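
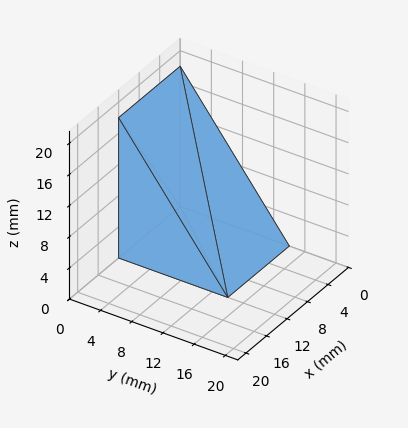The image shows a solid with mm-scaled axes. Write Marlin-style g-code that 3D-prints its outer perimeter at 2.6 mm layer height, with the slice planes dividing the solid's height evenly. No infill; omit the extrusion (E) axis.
Reading the render: the shape is a wedge (ramp): 12 × 14 mm base, rising to 18 mm along the y=0 edge and sloping linearly to z=0 at y=14 (dimensions read to the nearest mm from the axis ticks). For the g-code, the solid's height is divided into equal slices at the stated Δz and each level perimeter traced with G1 moves after a G0 lift.

; perimeter-only toolpath
G21 ; units = mm
G90 ; absolute positioning
G28 ; home
; layer 1
G0 Z2.6
G0 X0.0 Y0.0
G1 X12.0 Y0.0
G1 X12.0 Y12.0
G1 X0.0 Y12.0
G1 X0.0 Y0.0
; layer 2
G0 Z5.1
G0 X0.0 Y0.0
G1 X12.0 Y0.0
G1 X12.0 Y10.0
G1 X0.0 Y10.0
G1 X0.0 Y0.0
; layer 3
G0 Z7.7
G0 X0.0 Y0.0
G1 X12.0 Y0.0
G1 X12.0 Y8.0
G1 X0.0 Y8.0
G1 X0.0 Y0.0
; layer 4
G0 Z10.3
G0 X0.0 Y0.0
G1 X12.0 Y0.0
G1 X12.0 Y6.0
G1 X0.0 Y6.0
G1 X0.0 Y0.0
; layer 5
G0 Z12.9
G0 X0.0 Y0.0
G1 X12.0 Y0.0
G1 X12.0 Y4.0
G1 X0.0 Y4.0
G1 X0.0 Y0.0
; layer 6
G0 Z15.4
G0 X0.0 Y0.0
G1 X12.0 Y0.0
G1 X12.0 Y2.0
G1 X0.0 Y2.0
G1 X0.0 Y0.0
M2 ; end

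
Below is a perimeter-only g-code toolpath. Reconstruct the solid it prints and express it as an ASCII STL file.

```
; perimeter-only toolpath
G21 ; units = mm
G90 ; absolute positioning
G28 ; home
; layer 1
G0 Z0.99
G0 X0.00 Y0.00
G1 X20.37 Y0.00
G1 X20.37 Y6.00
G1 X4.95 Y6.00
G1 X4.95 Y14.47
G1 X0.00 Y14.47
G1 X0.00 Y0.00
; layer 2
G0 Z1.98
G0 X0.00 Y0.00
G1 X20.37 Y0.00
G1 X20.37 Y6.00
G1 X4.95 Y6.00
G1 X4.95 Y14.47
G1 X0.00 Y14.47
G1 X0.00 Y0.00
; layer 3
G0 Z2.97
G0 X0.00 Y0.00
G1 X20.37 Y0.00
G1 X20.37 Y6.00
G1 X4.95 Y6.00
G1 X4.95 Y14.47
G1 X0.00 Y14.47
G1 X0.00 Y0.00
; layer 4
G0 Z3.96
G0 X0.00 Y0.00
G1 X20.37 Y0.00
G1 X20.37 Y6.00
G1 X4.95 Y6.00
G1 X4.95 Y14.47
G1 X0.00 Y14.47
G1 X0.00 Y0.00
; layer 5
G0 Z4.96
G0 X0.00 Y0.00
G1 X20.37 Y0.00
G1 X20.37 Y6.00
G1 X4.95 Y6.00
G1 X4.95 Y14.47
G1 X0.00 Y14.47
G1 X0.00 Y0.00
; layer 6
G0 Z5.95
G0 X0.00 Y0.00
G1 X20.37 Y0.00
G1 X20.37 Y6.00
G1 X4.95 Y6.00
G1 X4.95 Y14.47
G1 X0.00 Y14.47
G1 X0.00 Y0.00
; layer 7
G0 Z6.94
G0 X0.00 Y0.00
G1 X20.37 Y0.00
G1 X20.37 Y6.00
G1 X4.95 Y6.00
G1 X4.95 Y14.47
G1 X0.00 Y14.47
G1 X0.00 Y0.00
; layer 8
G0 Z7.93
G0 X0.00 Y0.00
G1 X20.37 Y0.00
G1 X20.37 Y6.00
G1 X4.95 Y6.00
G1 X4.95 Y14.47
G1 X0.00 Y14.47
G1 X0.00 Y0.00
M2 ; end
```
solid part
  facet normal 0.0000 0.0000 -1.0000
    outer loop
      vertex 20.37 6.00 0.00
      vertex 20.37 0.00 0.00
      vertex 0.00 0.00 0.00
    endloop
  endfacet
  facet normal 0.0000 0.0000 -1.0000
    outer loop
      vertex 4.95 6.00 0.00
      vertex 20.37 6.00 0.00
      vertex 0.00 0.00 0.00
    endloop
  endfacet
  facet normal 0.0000 0.0000 -1.0000
    outer loop
      vertex 4.95 14.47 0.00
      vertex 4.95 6.00 0.00
      vertex 0.00 0.00 0.00
    endloop
  endfacet
  facet normal 0.0000 0.0000 -1.0000
    outer loop
      vertex 0.00 14.47 0.00
      vertex 4.95 14.47 0.00
      vertex 0.00 0.00 0.00
    endloop
  endfacet
  facet normal 0.0000 0.0000 1.0000
    outer loop
      vertex 0.00 0.00 7.93
      vertex 20.37 0.00 7.93
      vertex 20.37 6.00 7.93
    endloop
  endfacet
  facet normal 0.0000 0.0000 1.0000
    outer loop
      vertex 0.00 0.00 7.93
      vertex 20.37 6.00 7.93
      vertex 4.95 6.00 7.93
    endloop
  endfacet
  facet normal 0.0000 0.0000 1.0000
    outer loop
      vertex 0.00 0.00 7.93
      vertex 4.95 6.00 7.93
      vertex 4.95 14.47 7.93
    endloop
  endfacet
  facet normal 0.0000 0.0000 1.0000
    outer loop
      vertex 0.00 0.00 7.93
      vertex 4.95 14.47 7.93
      vertex 0.00 14.47 7.93
    endloop
  endfacet
  facet normal 0.0000 -1.0000 0.0000
    outer loop
      vertex 0.00 0.00 0.00
      vertex 20.37 0.00 0.00
      vertex 20.37 0.00 7.93
    endloop
  endfacet
  facet normal 0.0000 -1.0000 0.0000
    outer loop
      vertex 0.00 0.00 0.00
      vertex 20.37 0.00 7.93
      vertex 0.00 0.00 7.93
    endloop
  endfacet
  facet normal 1.0000 0.0000 0.0000
    outer loop
      vertex 20.37 0.00 0.00
      vertex 20.37 6.00 0.00
      vertex 20.37 6.00 7.93
    endloop
  endfacet
  facet normal 1.0000 0.0000 0.0000
    outer loop
      vertex 20.37 0.00 0.00
      vertex 20.37 6.00 7.93
      vertex 20.37 0.00 7.93
    endloop
  endfacet
  facet normal 0.0000 1.0000 0.0000
    outer loop
      vertex 20.37 6.00 0.00
      vertex 4.95 6.00 0.00
      vertex 4.95 6.00 7.93
    endloop
  endfacet
  facet normal 0.0000 1.0000 0.0000
    outer loop
      vertex 20.37 6.00 0.00
      vertex 4.95 6.00 7.93
      vertex 20.37 6.00 7.93
    endloop
  endfacet
  facet normal 1.0000 0.0000 0.0000
    outer loop
      vertex 4.95 6.00 0.00
      vertex 4.95 14.47 0.00
      vertex 4.95 14.47 7.93
    endloop
  endfacet
  facet normal 1.0000 0.0000 0.0000
    outer loop
      vertex 4.95 6.00 0.00
      vertex 4.95 14.47 7.93
      vertex 4.95 6.00 7.93
    endloop
  endfacet
  facet normal 0.0000 1.0000 0.0000
    outer loop
      vertex 4.95 14.47 0.00
      vertex 0.00 14.47 0.00
      vertex 0.00 14.47 7.93
    endloop
  endfacet
  facet normal 0.0000 1.0000 0.0000
    outer loop
      vertex 4.95 14.47 0.00
      vertex 0.00 14.47 7.93
      vertex 4.95 14.47 7.93
    endloop
  endfacet
  facet normal -1.0000 0.0000 0.0000
    outer loop
      vertex 0.00 14.47 0.00
      vertex 0.00 0.00 0.00
      vertex 0.00 0.00 7.93
    endloop
  endfacet
  facet normal -1.0000 0.0000 0.0000
    outer loop
      vertex 0.00 14.47 0.00
      vertex 0.00 0.00 7.93
      vertex 0.00 14.47 7.93
    endloop
  endfacet
endsolid part

The G0 Z moves step by Δz≈0.99 mm. Every layer's G1 loop is the same polygon, so the solid is a straight extrusion of it from z=0 to z≈7.93. Closing with flat bottom and top caps and triangulating gives 20 facets — an L-shaped prism: outer 20.4 × 14.5 mm, arm thicknesses ≈ 6 mm (horizontal) and 4.95 mm (vertical), extruded 7.93 mm in z.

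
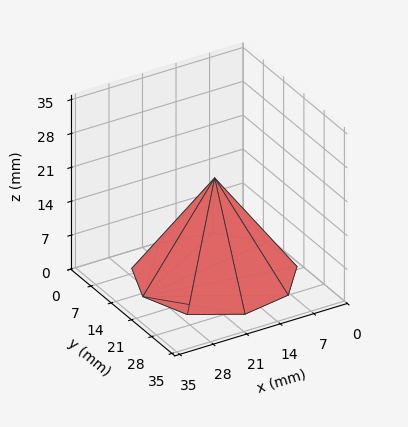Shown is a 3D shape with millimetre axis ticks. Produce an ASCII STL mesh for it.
Reading the render: the shape is a regular 9-sided pyramid, base circumscribed radius ≈ 15 mm, apex at z ≈ 20 mm (dimensions read to the nearest mm from the axis ticks). For the STL, each face is triangulated and given an outward normal.

solid part
  facet normal 0.0000 0.0000 -1.0000
    outer loop
      vertex 17.6 29.8 0.0
      vertex 26.5 24.6 0.0
      vertex 30.0 15.0 0.0
    endloop
  endfacet
  facet normal 0.0000 0.0000 -1.0000
    outer loop
      vertex 7.5 28.0 0.0
      vertex 17.6 29.8 0.0
      vertex 30.0 15.0 0.0
    endloop
  endfacet
  facet normal 0.0000 0.0000 -1.0000
    outer loop
      vertex 0.9 20.1 0.0
      vertex 7.5 28.0 0.0
      vertex 30.0 15.0 0.0
    endloop
  endfacet
  facet normal 0.0000 0.0000 -1.0000
    outer loop
      vertex 0.9 9.9 0.0
      vertex 0.9 20.1 0.0
      vertex 30.0 15.0 0.0
    endloop
  endfacet
  facet normal 0.0000 0.0000 -1.0000
    outer loop
      vertex 7.5 2.0 0.0
      vertex 0.9 9.9 0.0
      vertex 30.0 15.0 0.0
    endloop
  endfacet
  facet normal 0.0000 0.0000 -1.0000
    outer loop
      vertex 17.6 0.2 0.0
      vertex 7.5 2.0 0.0
      vertex 30.0 15.0 0.0
    endloop
  endfacet
  facet normal 0.0000 0.0000 -1.0000
    outer loop
      vertex 26.5 5.4 0.0
      vertex 17.6 0.2 0.0
      vertex 30.0 15.0 0.0
    endloop
  endfacet
  facet normal 0.7680 0.2800 0.5760
    outer loop
      vertex 30.0 15.0 0.0
      vertex 26.5 24.6 0.0
      vertex 15.0 15.0 20.0
    endloop
  endfacet
  facet normal 0.4124 0.7058 0.5759
    outer loop
      vertex 26.5 24.6 0.0
      vertex 17.6 29.8 0.0
      vertex 15.0 15.0 20.0
    endloop
  endfacet
  facet normal -0.1434 0.8044 0.5766
    outer loop
      vertex 17.6 29.8 0.0
      vertex 7.5 28.0 0.0
      vertex 15.0 15.0 20.0
    endloop
  endfacet
  facet normal -0.6274 0.5241 0.5759
    outer loop
      vertex 7.5 28.0 0.0
      vertex 0.9 20.1 0.0
      vertex 15.0 15.0 20.0
    endloop
  endfacet
  facet normal -0.8173 0.0000 0.5762
    outer loop
      vertex 0.9 20.1 0.0
      vertex 0.9 9.9 0.0
      vertex 15.0 15.0 20.0
    endloop
  endfacet
  facet normal -0.6274 -0.5241 0.5759
    outer loop
      vertex 0.9 9.9 0.0
      vertex 7.5 2.0 0.0
      vertex 15.0 15.0 20.0
    endloop
  endfacet
  facet normal -0.1434 -0.8044 0.5766
    outer loop
      vertex 7.5 2.0 0.0
      vertex 17.6 0.2 0.0
      vertex 15.0 15.0 20.0
    endloop
  endfacet
  facet normal 0.4124 -0.7058 0.5759
    outer loop
      vertex 17.6 0.2 0.0
      vertex 26.5 5.4 0.0
      vertex 15.0 15.0 20.0
    endloop
  endfacet
  facet normal 0.7680 -0.2800 0.5760
    outer loop
      vertex 26.5 5.4 0.0
      vertex 30.0 15.0 0.0
      vertex 15.0 15.0 20.0
    endloop
  endfacet
endsolid part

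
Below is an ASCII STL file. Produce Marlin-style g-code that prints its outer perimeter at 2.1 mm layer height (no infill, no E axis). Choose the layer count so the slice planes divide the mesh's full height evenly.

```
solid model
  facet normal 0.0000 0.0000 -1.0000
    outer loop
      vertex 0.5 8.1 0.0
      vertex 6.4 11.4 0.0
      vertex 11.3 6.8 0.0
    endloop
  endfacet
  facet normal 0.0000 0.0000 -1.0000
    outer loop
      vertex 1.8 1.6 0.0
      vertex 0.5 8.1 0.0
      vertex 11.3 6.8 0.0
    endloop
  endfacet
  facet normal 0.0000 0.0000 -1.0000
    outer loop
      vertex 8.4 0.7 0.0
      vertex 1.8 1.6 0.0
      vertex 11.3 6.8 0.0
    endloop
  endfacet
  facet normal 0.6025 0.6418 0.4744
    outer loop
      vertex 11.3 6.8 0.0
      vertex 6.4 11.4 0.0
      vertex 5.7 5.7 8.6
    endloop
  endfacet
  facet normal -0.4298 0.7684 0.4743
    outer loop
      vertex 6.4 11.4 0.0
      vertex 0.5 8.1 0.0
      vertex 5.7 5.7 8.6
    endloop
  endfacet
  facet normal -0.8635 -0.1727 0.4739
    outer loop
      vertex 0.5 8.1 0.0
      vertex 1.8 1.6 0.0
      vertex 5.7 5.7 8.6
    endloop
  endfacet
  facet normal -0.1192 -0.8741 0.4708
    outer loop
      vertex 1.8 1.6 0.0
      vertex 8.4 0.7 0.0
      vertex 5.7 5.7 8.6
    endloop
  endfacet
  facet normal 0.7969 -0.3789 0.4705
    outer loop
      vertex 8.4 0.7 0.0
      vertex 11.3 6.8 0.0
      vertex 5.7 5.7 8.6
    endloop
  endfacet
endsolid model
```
; perimeter-only toolpath
G21 ; units = mm
G90 ; absolute positioning
G28 ; home
; layer 1
G0 Z2.1
G0 X9.9 Y6.5
G1 X6.2 Y10.0
G1 X1.8 Y7.5
G1 X2.8 Y2.6
G1 X7.7 Y1.9
G1 X9.9 Y6.5
; layer 2
G0 Z4.3
G0 X8.5 Y6.2
G1 X6.1 Y8.6
G1 X3.1 Y6.9
G1 X3.8 Y3.7
G1 X7.1 Y3.2
G1 X8.5 Y6.2
; layer 3
G0 Z6.4
G0 X7.1 Y6.0
G1 X5.9 Y7.1
G1 X4.4 Y6.3
G1 X4.7 Y4.7
G1 X6.4 Y4.5
G1 X7.1 Y6.0
M2 ; end

The solid is a regular 5-sided pyramid, base circumscribed radius ≈ 5.7 mm, apex at z ≈ 8.6 mm. Slicing at Δz = 2.1 mm — 4 equal slices spanning the solid's height, so layer i sits at z = i·h/4 — gives 3 non-empty perimeters. Each is a 5-segment closed polygon; G0 lifts to the layer z and rapids to the start vertex, then G1 traces the edges. The cross-section shrinks linearly with z (the slice at the apex is degenerate and omitted).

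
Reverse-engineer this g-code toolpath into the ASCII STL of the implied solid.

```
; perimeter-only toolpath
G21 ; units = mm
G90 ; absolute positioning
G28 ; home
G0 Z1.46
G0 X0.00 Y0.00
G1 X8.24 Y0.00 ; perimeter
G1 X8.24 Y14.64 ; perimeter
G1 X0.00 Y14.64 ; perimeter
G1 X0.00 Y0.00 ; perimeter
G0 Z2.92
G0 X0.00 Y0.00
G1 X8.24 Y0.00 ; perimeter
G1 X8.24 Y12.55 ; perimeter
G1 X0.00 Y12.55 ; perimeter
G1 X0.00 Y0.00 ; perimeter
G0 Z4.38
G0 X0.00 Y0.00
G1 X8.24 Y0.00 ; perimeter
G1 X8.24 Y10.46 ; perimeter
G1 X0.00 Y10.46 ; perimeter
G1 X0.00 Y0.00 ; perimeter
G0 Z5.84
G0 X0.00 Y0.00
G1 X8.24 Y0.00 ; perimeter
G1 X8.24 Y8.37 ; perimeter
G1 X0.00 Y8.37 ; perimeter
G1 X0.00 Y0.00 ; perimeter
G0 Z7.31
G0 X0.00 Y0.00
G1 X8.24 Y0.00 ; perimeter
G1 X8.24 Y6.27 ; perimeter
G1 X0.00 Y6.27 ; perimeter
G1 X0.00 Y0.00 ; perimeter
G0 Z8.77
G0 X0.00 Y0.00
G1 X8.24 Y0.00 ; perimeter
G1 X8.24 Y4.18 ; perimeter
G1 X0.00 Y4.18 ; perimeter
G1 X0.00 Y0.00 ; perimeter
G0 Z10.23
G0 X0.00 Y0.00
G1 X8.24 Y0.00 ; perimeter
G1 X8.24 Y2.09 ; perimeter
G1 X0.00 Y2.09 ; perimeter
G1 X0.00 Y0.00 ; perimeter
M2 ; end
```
solid part
  facet normal 0.0000 0.0000 -1.0000
    outer loop
      vertex 8.24 16.73 0.00
      vertex 8.24 0.00 0.00
      vertex 0.00 0.00 0.00
    endloop
  endfacet
  facet normal 0.0000 0.0000 -1.0000
    outer loop
      vertex 0.00 16.73 0.00
      vertex 8.24 16.73 0.00
      vertex 0.00 0.00 0.00
    endloop
  endfacet
  facet normal 0.0000 -1.0000 0.0000
    outer loop
      vertex 0.00 0.00 0.00
      vertex 8.24 0.00 0.00
      vertex 8.24 0.00 11.69
    endloop
  endfacet
  facet normal 0.0000 -1.0000 0.0000
    outer loop
      vertex 0.00 0.00 0.00
      vertex 8.24 0.00 11.69
      vertex 0.00 0.00 11.69
    endloop
  endfacet
  facet normal 0.0000 0.5728 0.8197
    outer loop
      vertex 0.00 0.00 11.69
      vertex 8.24 0.00 11.69
      vertex 8.24 16.73 0.00
    endloop
  endfacet
  facet normal 0.0000 0.5728 0.8197
    outer loop
      vertex 0.00 0.00 11.69
      vertex 8.24 16.73 0.00
      vertex 0.00 16.73 0.00
    endloop
  endfacet
  facet normal -1.0000 0.0000 0.0000
    outer loop
      vertex 0.00 0.00 11.69
      vertex 0.00 16.73 0.00
      vertex 0.00 0.00 0.00
    endloop
  endfacet
  facet normal 1.0000 0.0000 0.0000
    outer loop
      vertex 8.24 0.00 0.00
      vertex 8.24 16.73 0.00
      vertex 8.24 0.00 11.69
    endloop
  endfacet
endsolid part

The G0 Z moves step by Δz≈1.46 mm. The G1 loops shrink linearly with z, so the solid tapers from its base footprint up to z≈11.7. Closing with a flat bottom cap and the tapered top and triangulating gives 8 facets — a wedge (ramp): 8.24 × 16.7 mm base, rising to 11.7 mm along the y=0 edge and sloping linearly to z=0 at y=16.7.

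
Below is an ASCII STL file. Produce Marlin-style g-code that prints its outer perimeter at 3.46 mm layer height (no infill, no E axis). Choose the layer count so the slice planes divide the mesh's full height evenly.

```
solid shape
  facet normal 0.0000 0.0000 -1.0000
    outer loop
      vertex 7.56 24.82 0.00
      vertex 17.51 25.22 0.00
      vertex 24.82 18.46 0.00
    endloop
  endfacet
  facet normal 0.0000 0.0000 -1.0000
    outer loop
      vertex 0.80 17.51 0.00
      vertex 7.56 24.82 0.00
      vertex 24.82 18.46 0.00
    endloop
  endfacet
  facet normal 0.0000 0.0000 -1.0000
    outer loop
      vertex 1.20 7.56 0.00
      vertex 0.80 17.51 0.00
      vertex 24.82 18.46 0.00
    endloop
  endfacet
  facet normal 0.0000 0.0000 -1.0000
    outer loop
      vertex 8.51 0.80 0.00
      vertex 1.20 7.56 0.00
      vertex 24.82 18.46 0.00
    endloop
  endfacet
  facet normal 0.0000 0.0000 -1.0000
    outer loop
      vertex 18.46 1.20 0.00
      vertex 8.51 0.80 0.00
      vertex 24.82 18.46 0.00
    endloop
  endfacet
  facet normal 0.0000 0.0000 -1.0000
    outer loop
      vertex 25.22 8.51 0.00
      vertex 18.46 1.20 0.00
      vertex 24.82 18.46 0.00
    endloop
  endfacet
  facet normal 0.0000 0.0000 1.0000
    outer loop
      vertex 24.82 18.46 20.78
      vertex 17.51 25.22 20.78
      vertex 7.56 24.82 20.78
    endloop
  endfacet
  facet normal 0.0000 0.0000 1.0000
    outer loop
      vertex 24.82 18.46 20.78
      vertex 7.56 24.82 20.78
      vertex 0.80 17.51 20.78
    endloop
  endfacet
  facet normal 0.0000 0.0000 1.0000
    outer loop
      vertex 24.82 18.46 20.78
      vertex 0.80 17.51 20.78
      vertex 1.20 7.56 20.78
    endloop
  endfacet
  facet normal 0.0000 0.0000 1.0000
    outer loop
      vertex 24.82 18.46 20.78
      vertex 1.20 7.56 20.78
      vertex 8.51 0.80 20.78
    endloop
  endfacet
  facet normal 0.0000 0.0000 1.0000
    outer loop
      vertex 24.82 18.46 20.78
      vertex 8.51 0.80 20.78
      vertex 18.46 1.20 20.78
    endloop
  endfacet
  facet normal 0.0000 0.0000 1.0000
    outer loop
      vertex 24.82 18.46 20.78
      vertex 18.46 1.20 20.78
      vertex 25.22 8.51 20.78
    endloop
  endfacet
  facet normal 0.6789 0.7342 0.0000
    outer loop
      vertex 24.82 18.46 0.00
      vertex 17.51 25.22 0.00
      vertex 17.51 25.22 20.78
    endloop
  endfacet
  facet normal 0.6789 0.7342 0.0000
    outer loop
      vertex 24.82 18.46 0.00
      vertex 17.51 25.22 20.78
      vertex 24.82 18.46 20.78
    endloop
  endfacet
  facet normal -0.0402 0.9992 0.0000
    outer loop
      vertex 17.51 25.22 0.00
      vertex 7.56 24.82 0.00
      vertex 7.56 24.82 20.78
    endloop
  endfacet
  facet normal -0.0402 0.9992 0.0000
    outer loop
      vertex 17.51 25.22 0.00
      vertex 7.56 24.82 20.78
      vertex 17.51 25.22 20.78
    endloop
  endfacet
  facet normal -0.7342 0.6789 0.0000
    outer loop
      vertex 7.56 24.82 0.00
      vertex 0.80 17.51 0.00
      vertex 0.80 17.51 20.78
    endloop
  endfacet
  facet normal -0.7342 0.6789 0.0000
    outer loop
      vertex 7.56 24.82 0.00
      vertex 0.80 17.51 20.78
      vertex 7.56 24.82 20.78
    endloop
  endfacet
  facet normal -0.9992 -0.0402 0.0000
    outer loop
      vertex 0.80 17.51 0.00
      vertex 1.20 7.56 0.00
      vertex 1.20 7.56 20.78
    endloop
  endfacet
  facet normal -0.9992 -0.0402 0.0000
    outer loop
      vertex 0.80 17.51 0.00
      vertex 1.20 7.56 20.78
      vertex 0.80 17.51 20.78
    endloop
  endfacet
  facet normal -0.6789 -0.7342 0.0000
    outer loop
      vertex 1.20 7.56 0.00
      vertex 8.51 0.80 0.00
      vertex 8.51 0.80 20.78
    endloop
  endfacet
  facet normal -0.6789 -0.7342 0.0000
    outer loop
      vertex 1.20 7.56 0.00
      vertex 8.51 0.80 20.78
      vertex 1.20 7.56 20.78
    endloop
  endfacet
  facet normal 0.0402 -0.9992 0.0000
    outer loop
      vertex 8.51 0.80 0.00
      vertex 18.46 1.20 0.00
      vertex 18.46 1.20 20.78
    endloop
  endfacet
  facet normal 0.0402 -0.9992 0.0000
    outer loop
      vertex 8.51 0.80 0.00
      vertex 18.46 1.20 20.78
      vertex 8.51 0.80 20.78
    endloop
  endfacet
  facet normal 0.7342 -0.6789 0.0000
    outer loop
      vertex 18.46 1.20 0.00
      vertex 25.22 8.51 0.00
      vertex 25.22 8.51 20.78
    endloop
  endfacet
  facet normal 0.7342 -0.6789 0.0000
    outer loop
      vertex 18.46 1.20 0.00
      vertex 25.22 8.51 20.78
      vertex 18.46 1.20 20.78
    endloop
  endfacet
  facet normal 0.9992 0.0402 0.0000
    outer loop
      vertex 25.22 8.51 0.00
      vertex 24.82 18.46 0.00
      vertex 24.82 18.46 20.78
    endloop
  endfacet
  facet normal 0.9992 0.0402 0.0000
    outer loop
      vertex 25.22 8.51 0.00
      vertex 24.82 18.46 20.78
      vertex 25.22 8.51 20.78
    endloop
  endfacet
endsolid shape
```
; perimeter-only toolpath
G21 ; units = mm
G90 ; absolute positioning
G28 ; home
; layer 1
G0 Z3.46
G0 X24.82 Y18.46
G1 X17.51 Y25.22
G1 X7.56 Y24.82
G1 X0.80 Y17.51
G1 X1.20 Y7.56
G1 X8.51 Y0.80
G1 X18.46 Y1.20
G1 X25.22 Y8.51
G1 X24.82 Y18.46
; layer 2
G0 Z6.93
G0 X24.82 Y18.46
G1 X17.51 Y25.22
G1 X7.56 Y24.82
G1 X0.80 Y17.51
G1 X1.20 Y7.56
G1 X8.51 Y0.80
G1 X18.46 Y1.20
G1 X25.22 Y8.51
G1 X24.82 Y18.46
; layer 3
G0 Z10.39
G0 X24.82 Y18.46
G1 X17.51 Y25.22
G1 X7.56 Y24.82
G1 X0.80 Y17.51
G1 X1.20 Y7.56
G1 X8.51 Y0.80
G1 X18.46 Y1.20
G1 X25.22 Y8.51
G1 X24.82 Y18.46
; layer 4
G0 Z13.85
G0 X24.82 Y18.46
G1 X17.51 Y25.22
G1 X7.56 Y24.82
G1 X0.80 Y17.51
G1 X1.20 Y7.56
G1 X8.51 Y0.80
G1 X18.46 Y1.20
G1 X25.22 Y8.51
G1 X24.82 Y18.46
; layer 5
G0 Z17.32
G0 X24.82 Y18.46
G1 X17.51 Y25.22
G1 X7.56 Y24.82
G1 X0.80 Y17.51
G1 X1.20 Y7.56
G1 X8.51 Y0.80
G1 X18.46 Y1.20
G1 X25.22 Y8.51
G1 X24.82 Y18.46
; layer 6
G0 Z20.78
G0 X24.82 Y18.46
G1 X17.51 Y25.22
G1 X7.56 Y24.82
G1 X0.80 Y17.51
G1 X1.20 Y7.56
G1 X8.51 Y0.80
G1 X18.46 Y1.20
G1 X25.22 Y8.51
G1 X24.82 Y18.46
M2 ; end

The solid is a regular 8-sided prism (a cylinder approximated with 8 flat sides), circumscribed radius ≈ 13 mm, height ≈ 20.8 mm. Slicing at Δz = 3.46 mm — 6 equal slices spanning the solid's height, so layer i sits at z = i·h/6 — gives 6 non-empty perimeters. Each is a 8-segment closed polygon; G0 lifts to the layer z and rapids to the start vertex, then G1 traces the edges.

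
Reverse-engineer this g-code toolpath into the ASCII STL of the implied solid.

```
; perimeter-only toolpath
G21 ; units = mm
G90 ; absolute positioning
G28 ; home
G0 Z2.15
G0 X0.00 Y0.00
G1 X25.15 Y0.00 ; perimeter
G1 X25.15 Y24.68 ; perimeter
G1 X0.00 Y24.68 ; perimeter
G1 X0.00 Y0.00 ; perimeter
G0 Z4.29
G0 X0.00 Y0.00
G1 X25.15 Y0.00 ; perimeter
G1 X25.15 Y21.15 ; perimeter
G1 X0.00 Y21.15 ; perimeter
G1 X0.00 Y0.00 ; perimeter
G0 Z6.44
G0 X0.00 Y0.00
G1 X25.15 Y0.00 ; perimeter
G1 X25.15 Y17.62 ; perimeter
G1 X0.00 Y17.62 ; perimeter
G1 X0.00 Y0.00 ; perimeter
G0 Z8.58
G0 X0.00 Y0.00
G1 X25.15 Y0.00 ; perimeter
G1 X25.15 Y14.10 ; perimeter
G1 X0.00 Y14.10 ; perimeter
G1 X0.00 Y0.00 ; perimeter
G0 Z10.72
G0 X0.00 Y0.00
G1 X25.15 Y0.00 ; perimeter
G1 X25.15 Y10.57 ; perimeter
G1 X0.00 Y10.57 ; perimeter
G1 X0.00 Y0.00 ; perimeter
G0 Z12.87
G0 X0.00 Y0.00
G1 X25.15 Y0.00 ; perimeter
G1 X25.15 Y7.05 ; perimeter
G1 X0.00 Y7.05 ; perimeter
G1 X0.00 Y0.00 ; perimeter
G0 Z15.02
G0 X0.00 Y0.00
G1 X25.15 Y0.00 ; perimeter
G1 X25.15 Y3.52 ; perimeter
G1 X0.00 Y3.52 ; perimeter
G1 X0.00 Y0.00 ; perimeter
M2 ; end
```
solid part
  facet normal 0.0000 0.0000 -1.0000
    outer loop
      vertex 25.15 28.20 0.00
      vertex 25.15 0.00 0.00
      vertex 0.00 0.00 0.00
    endloop
  endfacet
  facet normal 0.0000 0.0000 -1.0000
    outer loop
      vertex 0.00 28.20 0.00
      vertex 25.15 28.20 0.00
      vertex 0.00 0.00 0.00
    endloop
  endfacet
  facet normal 0.0000 -1.0000 0.0000
    outer loop
      vertex 0.00 0.00 0.00
      vertex 25.15 0.00 0.00
      vertex 25.15 0.00 17.16
    endloop
  endfacet
  facet normal 0.0000 -1.0000 0.0000
    outer loop
      vertex 0.00 0.00 0.00
      vertex 25.15 0.00 17.16
      vertex 0.00 0.00 17.16
    endloop
  endfacet
  facet normal 0.0000 0.5198 0.8543
    outer loop
      vertex 0.00 0.00 17.16
      vertex 25.15 0.00 17.16
      vertex 25.15 28.20 0.00
    endloop
  endfacet
  facet normal 0.0000 0.5198 0.8543
    outer loop
      vertex 0.00 0.00 17.16
      vertex 25.15 28.20 0.00
      vertex 0.00 28.20 0.00
    endloop
  endfacet
  facet normal -1.0000 0.0000 0.0000
    outer loop
      vertex 0.00 0.00 17.16
      vertex 0.00 28.20 0.00
      vertex 0.00 0.00 0.00
    endloop
  endfacet
  facet normal 1.0000 0.0000 0.0000
    outer loop
      vertex 25.15 0.00 0.00
      vertex 25.15 28.20 0.00
      vertex 25.15 0.00 17.16
    endloop
  endfacet
endsolid part

The G0 Z moves step by Δz≈2.15 mm. The G1 loops shrink linearly with z, so the solid tapers from its base footprint up to z≈17.2. Closing with a flat bottom cap and the tapered top and triangulating gives 8 facets — a wedge (ramp): 25.1 × 28.2 mm base, rising to 17.2 mm along the y=0 edge and sloping linearly to z=0 at y=28.2.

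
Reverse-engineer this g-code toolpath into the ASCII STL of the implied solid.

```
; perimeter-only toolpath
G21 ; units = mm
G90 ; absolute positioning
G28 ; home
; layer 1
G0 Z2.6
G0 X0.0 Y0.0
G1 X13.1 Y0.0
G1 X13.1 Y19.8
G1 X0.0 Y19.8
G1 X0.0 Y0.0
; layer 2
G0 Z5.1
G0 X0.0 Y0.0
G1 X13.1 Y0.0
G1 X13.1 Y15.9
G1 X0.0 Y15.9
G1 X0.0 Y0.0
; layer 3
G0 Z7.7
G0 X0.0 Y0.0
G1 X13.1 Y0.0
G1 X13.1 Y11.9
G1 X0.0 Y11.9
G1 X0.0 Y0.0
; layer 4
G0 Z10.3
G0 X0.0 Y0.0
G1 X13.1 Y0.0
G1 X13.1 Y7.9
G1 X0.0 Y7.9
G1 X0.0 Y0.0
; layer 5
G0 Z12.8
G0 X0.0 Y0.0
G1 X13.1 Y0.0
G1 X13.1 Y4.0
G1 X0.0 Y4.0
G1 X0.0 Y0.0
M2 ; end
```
solid part
  facet normal 0.0000 0.0000 -1.0000
    outer loop
      vertex 13.1 23.8 0.0
      vertex 13.1 0.0 0.0
      vertex 0.0 0.0 0.0
    endloop
  endfacet
  facet normal 0.0000 0.0000 -1.0000
    outer loop
      vertex 0.0 23.8 0.0
      vertex 13.1 23.8 0.0
      vertex 0.0 0.0 0.0
    endloop
  endfacet
  facet normal 0.0000 -1.0000 0.0000
    outer loop
      vertex 0.0 0.0 0.0
      vertex 13.1 0.0 0.0
      vertex 13.1 0.0 15.4
    endloop
  endfacet
  facet normal 0.0000 -1.0000 0.0000
    outer loop
      vertex 0.0 0.0 0.0
      vertex 13.1 0.0 15.4
      vertex 0.0 0.0 15.4
    endloop
  endfacet
  facet normal 0.0000 0.5433 0.8396
    outer loop
      vertex 0.0 0.0 15.4
      vertex 13.1 0.0 15.4
      vertex 13.1 23.8 0.0
    endloop
  endfacet
  facet normal 0.0000 0.5433 0.8396
    outer loop
      vertex 0.0 0.0 15.4
      vertex 13.1 23.8 0.0
      vertex 0.0 23.8 0.0
    endloop
  endfacet
  facet normal -1.0000 0.0000 0.0000
    outer loop
      vertex 0.0 0.0 15.4
      vertex 0.0 23.8 0.0
      vertex 0.0 0.0 0.0
    endloop
  endfacet
  facet normal 1.0000 0.0000 0.0000
    outer loop
      vertex 13.1 0.0 0.0
      vertex 13.1 23.8 0.0
      vertex 13.1 0.0 15.4
    endloop
  endfacet
endsolid part

The G0 Z moves step by Δz≈2.6 mm. The G1 loops shrink linearly with z, so the solid tapers from its base footprint up to z≈15.4. Closing with a flat bottom cap and the tapered top and triangulating gives 8 facets — a wedge (ramp): 13.1 × 23.8 mm base, rising to 15.4 mm along the y=0 edge and sloping linearly to z=0 at y=23.8.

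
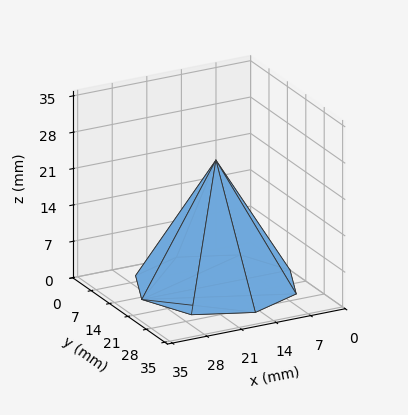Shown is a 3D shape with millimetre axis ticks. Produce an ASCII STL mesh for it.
Reading the render: the shape is a regular 8-sided pyramid, base circumscribed radius ≈ 15 mm, apex at z ≈ 24 mm (dimensions read to the nearest mm from the axis ticks). For the STL, each face is triangulated and given an outward normal.

solid part
  facet normal 0.0000 0.0000 -1.0000
    outer loop
      vertex 15.00 30.00 0.00
      vertex 25.61 25.61 0.00
      vertex 30.00 15.00 0.00
    endloop
  endfacet
  facet normal 0.0000 0.0000 -1.0000
    outer loop
      vertex 4.39 25.61 0.00
      vertex 15.00 30.00 0.00
      vertex 30.00 15.00 0.00
    endloop
  endfacet
  facet normal 0.0000 0.0000 -1.0000
    outer loop
      vertex 0.00 15.00 0.00
      vertex 4.39 25.61 0.00
      vertex 30.00 15.00 0.00
    endloop
  endfacet
  facet normal 0.0000 0.0000 -1.0000
    outer loop
      vertex 4.39 4.39 0.00
      vertex 0.00 15.00 0.00
      vertex 30.00 15.00 0.00
    endloop
  endfacet
  facet normal 0.0000 0.0000 -1.0000
    outer loop
      vertex 15.00 0.00 0.00
      vertex 4.39 4.39 0.00
      vertex 30.00 15.00 0.00
    endloop
  endfacet
  facet normal 0.0000 0.0000 -1.0000
    outer loop
      vertex 25.61 4.39 0.00
      vertex 15.00 0.00 0.00
      vertex 30.00 15.00 0.00
    endloop
  endfacet
  facet normal 0.8002 0.3311 0.5001
    outer loop
      vertex 30.00 15.00 0.00
      vertex 25.61 25.61 0.00
      vertex 15.00 15.00 24.00
    endloop
  endfacet
  facet normal 0.3311 0.8002 0.5001
    outer loop
      vertex 25.61 25.61 0.00
      vertex 15.00 30.00 0.00
      vertex 15.00 15.00 24.00
    endloop
  endfacet
  facet normal -0.3311 0.8002 0.5001
    outer loop
      vertex 15.00 30.00 0.00
      vertex 4.39 25.61 0.00
      vertex 15.00 15.00 24.00
    endloop
  endfacet
  facet normal -0.8002 0.3311 0.5001
    outer loop
      vertex 4.39 25.61 0.00
      vertex 0.00 15.00 0.00
      vertex 15.00 15.00 24.00
    endloop
  endfacet
  facet normal -0.8002 -0.3311 0.5001
    outer loop
      vertex 0.00 15.00 0.00
      vertex 4.39 4.39 0.00
      vertex 15.00 15.00 24.00
    endloop
  endfacet
  facet normal -0.3311 -0.8002 0.5001
    outer loop
      vertex 4.39 4.39 0.00
      vertex 15.00 0.00 0.00
      vertex 15.00 15.00 24.00
    endloop
  endfacet
  facet normal 0.3311 -0.8002 0.5001
    outer loop
      vertex 15.00 0.00 0.00
      vertex 25.61 4.39 0.00
      vertex 15.00 15.00 24.00
    endloop
  endfacet
  facet normal 0.8002 -0.3311 0.5001
    outer loop
      vertex 25.61 4.39 0.00
      vertex 30.00 15.00 0.00
      vertex 15.00 15.00 24.00
    endloop
  endfacet
endsolid part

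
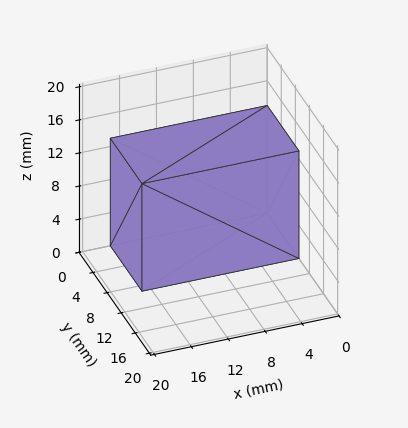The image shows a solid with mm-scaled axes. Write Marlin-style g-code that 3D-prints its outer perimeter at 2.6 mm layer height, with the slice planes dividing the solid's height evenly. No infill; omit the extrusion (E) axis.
Reading the render: the shape is a rectangular box, roughly 17 × 9 mm footprint and 13 mm tall (dimensions read to the nearest mm from the axis ticks). For the g-code, the solid's height is divided into equal slices at the stated Δz and each level perimeter traced with G1 moves after a G0 lift.

; perimeter-only toolpath
G21 ; units = mm
G90 ; absolute positioning
G28 ; home
; layer 1
G0 Z2.6
G0 X0.0 Y0.0
G1 X17.0 Y0.0
G1 X17.0 Y9.0
G1 X0.0 Y9.0
G1 X0.0 Y0.0
; layer 2
G0 Z5.2
G0 X0.0 Y0.0
G1 X17.0 Y0.0
G1 X17.0 Y9.0
G1 X0.0 Y9.0
G1 X0.0 Y0.0
; layer 3
G0 Z7.8
G0 X0.0 Y0.0
G1 X17.0 Y0.0
G1 X17.0 Y9.0
G1 X0.0 Y9.0
G1 X0.0 Y0.0
; layer 4
G0 Z10.4
G0 X0.0 Y0.0
G1 X17.0 Y0.0
G1 X17.0 Y9.0
G1 X0.0 Y9.0
G1 X0.0 Y0.0
; layer 5
G0 Z13.0
G0 X0.0 Y0.0
G1 X17.0 Y0.0
G1 X17.0 Y9.0
G1 X0.0 Y9.0
G1 X0.0 Y0.0
M2 ; end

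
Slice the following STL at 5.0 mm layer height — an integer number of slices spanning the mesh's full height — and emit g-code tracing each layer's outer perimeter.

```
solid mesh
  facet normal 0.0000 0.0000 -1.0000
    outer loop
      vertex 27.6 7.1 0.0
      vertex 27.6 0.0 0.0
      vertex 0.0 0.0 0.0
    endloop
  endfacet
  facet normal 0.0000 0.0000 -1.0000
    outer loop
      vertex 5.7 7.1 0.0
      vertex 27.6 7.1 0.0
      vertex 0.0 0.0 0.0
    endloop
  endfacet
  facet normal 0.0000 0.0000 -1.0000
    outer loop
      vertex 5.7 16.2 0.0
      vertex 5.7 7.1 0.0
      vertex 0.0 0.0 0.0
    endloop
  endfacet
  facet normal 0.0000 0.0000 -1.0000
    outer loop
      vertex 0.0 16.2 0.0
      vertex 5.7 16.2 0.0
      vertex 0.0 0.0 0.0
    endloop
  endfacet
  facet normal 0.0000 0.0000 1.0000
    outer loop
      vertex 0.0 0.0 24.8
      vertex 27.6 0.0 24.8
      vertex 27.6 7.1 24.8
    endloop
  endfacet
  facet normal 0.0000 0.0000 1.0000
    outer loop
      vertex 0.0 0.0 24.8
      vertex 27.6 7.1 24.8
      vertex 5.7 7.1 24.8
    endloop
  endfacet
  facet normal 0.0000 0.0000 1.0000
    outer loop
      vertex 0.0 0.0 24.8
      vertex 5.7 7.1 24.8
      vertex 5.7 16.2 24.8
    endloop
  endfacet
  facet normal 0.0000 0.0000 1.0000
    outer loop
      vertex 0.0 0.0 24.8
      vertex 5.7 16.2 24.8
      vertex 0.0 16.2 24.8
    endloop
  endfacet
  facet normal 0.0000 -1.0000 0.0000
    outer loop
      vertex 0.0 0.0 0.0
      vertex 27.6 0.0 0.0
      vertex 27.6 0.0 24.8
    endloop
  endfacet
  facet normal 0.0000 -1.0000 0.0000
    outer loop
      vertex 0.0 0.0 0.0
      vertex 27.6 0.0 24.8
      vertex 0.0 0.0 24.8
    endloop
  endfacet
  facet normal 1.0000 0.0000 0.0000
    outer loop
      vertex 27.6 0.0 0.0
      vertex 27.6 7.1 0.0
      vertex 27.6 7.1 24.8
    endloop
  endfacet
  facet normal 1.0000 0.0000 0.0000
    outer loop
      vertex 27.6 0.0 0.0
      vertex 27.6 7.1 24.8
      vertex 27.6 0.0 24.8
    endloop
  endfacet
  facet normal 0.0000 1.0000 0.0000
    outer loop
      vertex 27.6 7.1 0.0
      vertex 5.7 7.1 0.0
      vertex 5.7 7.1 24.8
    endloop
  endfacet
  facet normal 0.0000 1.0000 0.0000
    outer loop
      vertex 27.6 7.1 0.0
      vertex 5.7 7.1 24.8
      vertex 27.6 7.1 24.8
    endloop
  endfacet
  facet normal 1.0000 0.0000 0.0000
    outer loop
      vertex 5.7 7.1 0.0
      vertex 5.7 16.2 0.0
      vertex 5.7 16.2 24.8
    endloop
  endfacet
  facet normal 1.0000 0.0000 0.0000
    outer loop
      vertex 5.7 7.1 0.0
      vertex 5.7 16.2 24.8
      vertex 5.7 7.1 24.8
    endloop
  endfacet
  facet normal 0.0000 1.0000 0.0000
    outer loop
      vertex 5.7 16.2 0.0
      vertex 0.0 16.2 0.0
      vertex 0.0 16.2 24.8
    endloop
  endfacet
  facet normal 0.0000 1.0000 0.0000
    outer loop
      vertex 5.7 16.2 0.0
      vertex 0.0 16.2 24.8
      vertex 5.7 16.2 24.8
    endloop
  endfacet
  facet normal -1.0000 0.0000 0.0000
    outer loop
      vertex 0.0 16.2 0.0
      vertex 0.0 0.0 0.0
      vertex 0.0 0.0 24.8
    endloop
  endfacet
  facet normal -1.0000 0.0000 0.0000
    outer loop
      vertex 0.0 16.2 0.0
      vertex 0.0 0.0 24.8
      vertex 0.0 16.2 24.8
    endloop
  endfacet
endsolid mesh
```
; perimeter-only toolpath
G21 ; units = mm
G90 ; absolute positioning
G28 ; home
; layer 1
G0 Z5.0
G0 X0.0 Y0.0
G1 X27.6 Y0.0
G1 X27.6 Y7.1
G1 X5.7 Y7.1
G1 X5.7 Y16.2
G1 X0.0 Y16.2
G1 X0.0 Y0.0
; layer 2
G0 Z9.9
G0 X0.0 Y0.0
G1 X27.6 Y0.0
G1 X27.6 Y7.1
G1 X5.7 Y7.1
G1 X5.7 Y16.2
G1 X0.0 Y16.2
G1 X0.0 Y0.0
; layer 3
G0 Z14.9
G0 X0.0 Y0.0
G1 X27.6 Y0.0
G1 X27.6 Y7.1
G1 X5.7 Y7.1
G1 X5.7 Y16.2
G1 X0.0 Y16.2
G1 X0.0 Y0.0
; layer 4
G0 Z19.8
G0 X0.0 Y0.0
G1 X27.6 Y0.0
G1 X27.6 Y7.1
G1 X5.7 Y7.1
G1 X5.7 Y16.2
G1 X0.0 Y16.2
G1 X0.0 Y0.0
; layer 5
G0 Z24.8
G0 X0.0 Y0.0
G1 X27.6 Y0.0
G1 X27.6 Y7.1
G1 X5.7 Y7.1
G1 X5.7 Y16.2
G1 X0.0 Y16.2
G1 X0.0 Y0.0
M2 ; end

The solid is an L-shaped prism: outer 27.6 × 16.2 mm, arm thicknesses ≈ 7.1 mm (horizontal) and 5.7 mm (vertical), extruded 24.8 mm in z. Slicing at Δz = 5.0 mm — 5 equal slices spanning the solid's height, so layer i sits at z = i·h/5 — gives 5 non-empty perimeters. Each is a 6-segment closed polygon; G0 lifts to the layer z and rapids to the start vertex, then G1 traces the edges.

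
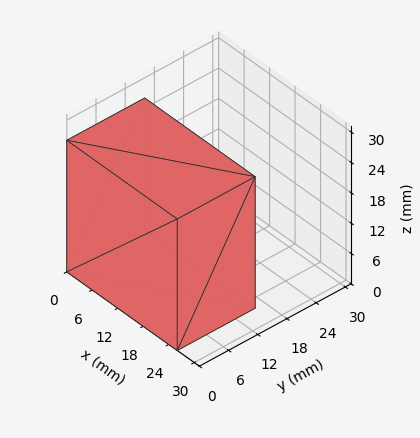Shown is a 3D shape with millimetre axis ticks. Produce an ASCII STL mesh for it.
Reading the render: the shape is a rectangular box, roughly 26 × 16 mm footprint and 26 mm tall (dimensions read to the nearest mm from the axis ticks). For the STL, each face is triangulated and given an outward normal.

solid part
  facet normal 0.0000 0.0000 -1.0000
    outer loop
      vertex 26.00 16.00 0.00
      vertex 26.00 0.00 0.00
      vertex 0.00 0.00 0.00
    endloop
  endfacet
  facet normal 0.0000 0.0000 -1.0000
    outer loop
      vertex 0.00 16.00 0.00
      vertex 26.00 16.00 0.00
      vertex 0.00 0.00 0.00
    endloop
  endfacet
  facet normal 0.0000 0.0000 1.0000
    outer loop
      vertex 0.00 0.00 26.00
      vertex 26.00 0.00 26.00
      vertex 26.00 16.00 26.00
    endloop
  endfacet
  facet normal 0.0000 0.0000 1.0000
    outer loop
      vertex 0.00 0.00 26.00
      vertex 26.00 16.00 26.00
      vertex 0.00 16.00 26.00
    endloop
  endfacet
  facet normal 0.0000 -1.0000 0.0000
    outer loop
      vertex 0.00 0.00 0.00
      vertex 26.00 0.00 0.00
      vertex 26.00 0.00 26.00
    endloop
  endfacet
  facet normal 0.0000 -1.0000 0.0000
    outer loop
      vertex 0.00 0.00 0.00
      vertex 26.00 0.00 26.00
      vertex 0.00 0.00 26.00
    endloop
  endfacet
  facet normal 0.0000 1.0000 0.0000
    outer loop
      vertex 26.00 16.00 26.00
      vertex 26.00 16.00 0.00
      vertex 0.00 16.00 0.00
    endloop
  endfacet
  facet normal 0.0000 1.0000 0.0000
    outer loop
      vertex 0.00 16.00 26.00
      vertex 26.00 16.00 26.00
      vertex 0.00 16.00 0.00
    endloop
  endfacet
  facet normal -1.0000 0.0000 0.0000
    outer loop
      vertex 0.00 16.00 26.00
      vertex 0.00 16.00 0.00
      vertex 0.00 0.00 0.00
    endloop
  endfacet
  facet normal -1.0000 0.0000 0.0000
    outer loop
      vertex 0.00 0.00 26.00
      vertex 0.00 16.00 26.00
      vertex 0.00 0.00 0.00
    endloop
  endfacet
  facet normal 1.0000 0.0000 0.0000
    outer loop
      vertex 26.00 0.00 0.00
      vertex 26.00 16.00 0.00
      vertex 26.00 16.00 26.00
    endloop
  endfacet
  facet normal 1.0000 0.0000 0.0000
    outer loop
      vertex 26.00 0.00 0.00
      vertex 26.00 16.00 26.00
      vertex 26.00 0.00 26.00
    endloop
  endfacet
endsolid part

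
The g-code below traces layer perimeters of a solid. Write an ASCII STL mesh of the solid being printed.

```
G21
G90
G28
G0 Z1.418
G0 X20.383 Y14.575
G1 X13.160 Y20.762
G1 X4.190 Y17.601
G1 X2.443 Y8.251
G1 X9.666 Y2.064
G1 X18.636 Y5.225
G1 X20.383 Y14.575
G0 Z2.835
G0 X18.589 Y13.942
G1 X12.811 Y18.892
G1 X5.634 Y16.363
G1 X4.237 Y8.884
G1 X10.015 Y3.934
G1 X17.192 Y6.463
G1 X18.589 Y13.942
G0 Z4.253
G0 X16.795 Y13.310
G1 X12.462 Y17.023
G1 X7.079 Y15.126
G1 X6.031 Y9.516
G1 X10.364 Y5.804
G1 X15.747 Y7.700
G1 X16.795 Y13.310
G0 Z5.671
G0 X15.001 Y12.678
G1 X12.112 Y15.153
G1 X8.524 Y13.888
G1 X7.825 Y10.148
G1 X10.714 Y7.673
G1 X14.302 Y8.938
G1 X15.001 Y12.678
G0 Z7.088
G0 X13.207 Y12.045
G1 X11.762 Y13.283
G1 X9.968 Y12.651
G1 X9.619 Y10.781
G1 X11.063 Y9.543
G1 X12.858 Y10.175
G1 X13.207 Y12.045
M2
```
solid part
  facet normal 0.0000 0.0000 -1.0000
    outer loop
      vertex 2.745 18.838 0.000
      vertex 13.510 22.632 0.000
      vertex 22.177 15.207 0.000
    endloop
  endfacet
  facet normal 0.0000 0.0000 -1.0000
    outer loop
      vertex 0.649 7.619 0.000
      vertex 2.745 18.838 0.000
      vertex 22.177 15.207 0.000
    endloop
  endfacet
  facet normal 0.0000 0.0000 -1.0000
    outer loop
      vertex 9.316 0.194 0.000
      vertex 0.649 7.619 0.000
      vertex 22.177 15.207 0.000
    endloop
  endfacet
  facet normal 0.0000 0.0000 -1.0000
    outer loop
      vertex 20.081 3.988 0.000
      vertex 9.316 0.194 0.000
      vertex 22.177 15.207 0.000
    endloop
  endfacet
  facet normal 0.4244 0.4954 0.7580
    outer loop
      vertex 22.177 15.207 0.000
      vertex 13.510 22.632 0.000
      vertex 11.413 11.413 8.506
    endloop
  endfacet
  facet normal -0.2168 0.6152 0.7580
    outer loop
      vertex 13.510 22.632 0.000
      vertex 2.745 18.838 0.000
      vertex 11.413 11.413 8.506
    endloop
  endfacet
  facet normal -0.6412 0.1198 0.7580
    outer loop
      vertex 2.745 18.838 0.000
      vertex 0.649 7.619 0.000
      vertex 11.413 11.413 8.506
    endloop
  endfacet
  facet normal -0.4244 -0.4954 0.7580
    outer loop
      vertex 0.649 7.619 0.000
      vertex 9.316 0.194 0.000
      vertex 11.413 11.413 8.506
    endloop
  endfacet
  facet normal 0.2168 -0.6152 0.7580
    outer loop
      vertex 9.316 0.194 0.000
      vertex 20.081 3.988 0.000
      vertex 11.413 11.413 8.506
    endloop
  endfacet
  facet normal 0.6412 -0.1198 0.7580
    outer loop
      vertex 20.081 3.988 0.000
      vertex 22.177 15.207 0.000
      vertex 11.413 11.413 8.506
    endloop
  endfacet
endsolid part

The G0 Z moves step by Δz≈1.418 mm. The G1 loops shrink linearly with z, so the solid tapers from its base footprint up to z≈8.51. Closing with a flat bottom cap and the tapered top and triangulating gives 10 facets — a regular 6-sided pyramid, base circumscribed radius ≈ 11.4 mm, apex at z ≈ 8.51 mm.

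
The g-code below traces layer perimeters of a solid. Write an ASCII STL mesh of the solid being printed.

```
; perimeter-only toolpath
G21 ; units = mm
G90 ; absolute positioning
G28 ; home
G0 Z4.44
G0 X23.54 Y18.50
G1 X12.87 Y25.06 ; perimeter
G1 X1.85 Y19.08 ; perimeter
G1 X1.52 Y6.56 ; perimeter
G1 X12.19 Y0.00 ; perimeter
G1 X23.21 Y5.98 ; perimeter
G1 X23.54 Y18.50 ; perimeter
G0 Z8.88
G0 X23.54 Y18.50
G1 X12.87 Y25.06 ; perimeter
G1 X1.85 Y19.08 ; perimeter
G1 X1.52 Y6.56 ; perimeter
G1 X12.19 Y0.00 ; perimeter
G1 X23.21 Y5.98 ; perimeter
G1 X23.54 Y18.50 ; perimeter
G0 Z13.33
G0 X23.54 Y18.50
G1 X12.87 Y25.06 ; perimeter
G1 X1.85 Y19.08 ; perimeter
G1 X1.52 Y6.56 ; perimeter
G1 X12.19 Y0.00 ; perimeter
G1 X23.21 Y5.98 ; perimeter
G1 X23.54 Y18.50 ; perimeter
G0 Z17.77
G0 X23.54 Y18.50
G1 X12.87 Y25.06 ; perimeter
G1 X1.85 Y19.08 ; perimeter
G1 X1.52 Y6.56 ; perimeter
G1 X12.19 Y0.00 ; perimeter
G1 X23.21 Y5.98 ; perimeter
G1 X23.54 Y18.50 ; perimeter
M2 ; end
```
solid part
  facet normal 0.0000 0.0000 -1.0000
    outer loop
      vertex 1.85 19.08 0.00
      vertex 12.87 25.06 0.00
      vertex 23.54 18.50 0.00
    endloop
  endfacet
  facet normal 0.0000 0.0000 -1.0000
    outer loop
      vertex 1.52 6.56 0.00
      vertex 1.85 19.08 0.00
      vertex 23.54 18.50 0.00
    endloop
  endfacet
  facet normal 0.0000 0.0000 -1.0000
    outer loop
      vertex 12.19 0.00 0.00
      vertex 1.52 6.56 0.00
      vertex 23.54 18.50 0.00
    endloop
  endfacet
  facet normal 0.0000 0.0000 -1.0000
    outer loop
      vertex 23.21 5.98 0.00
      vertex 12.19 0.00 0.00
      vertex 23.54 18.50 0.00
    endloop
  endfacet
  facet normal 0.0000 0.0000 1.0000
    outer loop
      vertex 23.54 18.50 17.77
      vertex 12.87 25.06 17.77
      vertex 1.85 19.08 17.77
    endloop
  endfacet
  facet normal 0.0000 0.0000 1.0000
    outer loop
      vertex 23.54 18.50 17.77
      vertex 1.85 19.08 17.77
      vertex 1.52 6.56 17.77
    endloop
  endfacet
  facet normal 0.0000 0.0000 1.0000
    outer loop
      vertex 23.54 18.50 17.77
      vertex 1.52 6.56 17.77
      vertex 12.19 0.00 17.77
    endloop
  endfacet
  facet normal 0.0000 0.0000 1.0000
    outer loop
      vertex 23.54 18.50 17.77
      vertex 12.19 0.00 17.77
      vertex 23.21 5.98 17.77
    endloop
  endfacet
  facet normal 0.5237 0.8519 0.0000
    outer loop
      vertex 23.54 18.50 0.00
      vertex 12.87 25.06 0.00
      vertex 12.87 25.06 17.77
    endloop
  endfacet
  facet normal 0.5237 0.8519 0.0000
    outer loop
      vertex 23.54 18.50 0.00
      vertex 12.87 25.06 17.77
      vertex 23.54 18.50 17.77
    endloop
  endfacet
  facet normal -0.4770 0.8789 0.0000
    outer loop
      vertex 12.87 25.06 0.00
      vertex 1.85 19.08 0.00
      vertex 1.85 19.08 17.77
    endloop
  endfacet
  facet normal -0.4770 0.8789 0.0000
    outer loop
      vertex 12.87 25.06 0.00
      vertex 1.85 19.08 17.77
      vertex 12.87 25.06 17.77
    endloop
  endfacet
  facet normal -0.9997 0.0263 0.0000
    outer loop
      vertex 1.85 19.08 0.00
      vertex 1.52 6.56 0.00
      vertex 1.52 6.56 17.77
    endloop
  endfacet
  facet normal -0.9997 0.0263 0.0000
    outer loop
      vertex 1.85 19.08 0.00
      vertex 1.52 6.56 17.77
      vertex 1.85 19.08 17.77
    endloop
  endfacet
  facet normal -0.5237 -0.8519 0.0000
    outer loop
      vertex 1.52 6.56 0.00
      vertex 12.19 0.00 0.00
      vertex 12.19 0.00 17.77
    endloop
  endfacet
  facet normal -0.5237 -0.8519 0.0000
    outer loop
      vertex 1.52 6.56 0.00
      vertex 12.19 0.00 17.77
      vertex 1.52 6.56 17.77
    endloop
  endfacet
  facet normal 0.4770 -0.8789 0.0000
    outer loop
      vertex 12.19 0.00 0.00
      vertex 23.21 5.98 0.00
      vertex 23.21 5.98 17.77
    endloop
  endfacet
  facet normal 0.4770 -0.8789 0.0000
    outer loop
      vertex 12.19 0.00 0.00
      vertex 23.21 5.98 17.77
      vertex 12.19 0.00 17.77
    endloop
  endfacet
  facet normal 0.9997 -0.0263 0.0000
    outer loop
      vertex 23.21 5.98 0.00
      vertex 23.54 18.50 0.00
      vertex 23.54 18.50 17.77
    endloop
  endfacet
  facet normal 0.9997 -0.0263 0.0000
    outer loop
      vertex 23.21 5.98 0.00
      vertex 23.54 18.50 17.77
      vertex 23.21 5.98 17.77
    endloop
  endfacet
endsolid part

The G0 Z moves step by Δz≈4.44 mm. Every layer's G1 loop is the same polygon, so the solid is a straight extrusion of it from z=0 to z≈17.8. Closing with flat bottom and top caps and triangulating gives 20 facets — a regular 6-sided prism (a cylinder approximated with 6 flat sides), circumscribed radius ≈ 12.5 mm, height ≈ 17.8 mm.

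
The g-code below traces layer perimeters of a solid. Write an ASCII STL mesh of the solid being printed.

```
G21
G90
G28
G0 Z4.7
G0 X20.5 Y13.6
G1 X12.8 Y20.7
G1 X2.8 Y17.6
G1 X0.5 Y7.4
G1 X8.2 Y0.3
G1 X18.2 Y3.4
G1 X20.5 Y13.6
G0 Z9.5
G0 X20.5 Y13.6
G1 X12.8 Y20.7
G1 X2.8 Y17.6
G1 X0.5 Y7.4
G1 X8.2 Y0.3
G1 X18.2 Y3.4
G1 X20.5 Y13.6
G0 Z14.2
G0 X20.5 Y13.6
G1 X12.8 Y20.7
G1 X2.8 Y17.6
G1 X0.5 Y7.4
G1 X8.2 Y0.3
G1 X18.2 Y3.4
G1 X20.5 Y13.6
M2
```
solid part
  facet normal 0.0000 0.0000 -1.0000
    outer loop
      vertex 2.8 17.6 0.0
      vertex 12.8 20.7 0.0
      vertex 20.5 13.6 0.0
    endloop
  endfacet
  facet normal 0.0000 0.0000 -1.0000
    outer loop
      vertex 0.5 7.4 0.0
      vertex 2.8 17.6 0.0
      vertex 20.5 13.6 0.0
    endloop
  endfacet
  facet normal 0.0000 0.0000 -1.0000
    outer loop
      vertex 8.2 0.3 0.0
      vertex 0.5 7.4 0.0
      vertex 20.5 13.6 0.0
    endloop
  endfacet
  facet normal 0.0000 0.0000 -1.0000
    outer loop
      vertex 18.2 3.4 0.0
      vertex 8.2 0.3 0.0
      vertex 20.5 13.6 0.0
    endloop
  endfacet
  facet normal 0.0000 0.0000 1.0000
    outer loop
      vertex 20.5 13.6 14.2
      vertex 12.8 20.7 14.2
      vertex 2.8 17.6 14.2
    endloop
  endfacet
  facet normal 0.0000 0.0000 1.0000
    outer loop
      vertex 20.5 13.6 14.2
      vertex 2.8 17.6 14.2
      vertex 0.5 7.4 14.2
    endloop
  endfacet
  facet normal 0.0000 0.0000 1.0000
    outer loop
      vertex 20.5 13.6 14.2
      vertex 0.5 7.4 14.2
      vertex 8.2 0.3 14.2
    endloop
  endfacet
  facet normal 0.0000 0.0000 1.0000
    outer loop
      vertex 20.5 13.6 14.2
      vertex 8.2 0.3 14.2
      vertex 18.2 3.4 14.2
    endloop
  endfacet
  facet normal 0.6779 0.7352 0.0000
    outer loop
      vertex 20.5 13.6 0.0
      vertex 12.8 20.7 0.0
      vertex 12.8 20.7 14.2
    endloop
  endfacet
  facet normal 0.6779 0.7352 0.0000
    outer loop
      vertex 20.5 13.6 0.0
      vertex 12.8 20.7 14.2
      vertex 20.5 13.6 14.2
    endloop
  endfacet
  facet normal -0.2961 0.9552 0.0000
    outer loop
      vertex 12.8 20.7 0.0
      vertex 2.8 17.6 0.0
      vertex 2.8 17.6 14.2
    endloop
  endfacet
  facet normal -0.2961 0.9552 0.0000
    outer loop
      vertex 12.8 20.7 0.0
      vertex 2.8 17.6 14.2
      vertex 12.8 20.7 14.2
    endloop
  endfacet
  facet normal -0.9755 0.2200 0.0000
    outer loop
      vertex 2.8 17.6 0.0
      vertex 0.5 7.4 0.0
      vertex 0.5 7.4 14.2
    endloop
  endfacet
  facet normal -0.9755 0.2200 0.0000
    outer loop
      vertex 2.8 17.6 0.0
      vertex 0.5 7.4 14.2
      vertex 2.8 17.6 14.2
    endloop
  endfacet
  facet normal -0.6779 -0.7352 0.0000
    outer loop
      vertex 0.5 7.4 0.0
      vertex 8.2 0.3 0.0
      vertex 8.2 0.3 14.2
    endloop
  endfacet
  facet normal -0.6779 -0.7352 0.0000
    outer loop
      vertex 0.5 7.4 0.0
      vertex 8.2 0.3 14.2
      vertex 0.5 7.4 14.2
    endloop
  endfacet
  facet normal 0.2961 -0.9552 0.0000
    outer loop
      vertex 8.2 0.3 0.0
      vertex 18.2 3.4 0.0
      vertex 18.2 3.4 14.2
    endloop
  endfacet
  facet normal 0.2961 -0.9552 0.0000
    outer loop
      vertex 8.2 0.3 0.0
      vertex 18.2 3.4 14.2
      vertex 8.2 0.3 14.2
    endloop
  endfacet
  facet normal 0.9755 -0.2200 0.0000
    outer loop
      vertex 18.2 3.4 0.0
      vertex 20.5 13.6 0.0
      vertex 20.5 13.6 14.2
    endloop
  endfacet
  facet normal 0.9755 -0.2200 0.0000
    outer loop
      vertex 18.2 3.4 0.0
      vertex 20.5 13.6 14.2
      vertex 18.2 3.4 14.2
    endloop
  endfacet
endsolid part

The G0 Z moves step by Δz≈4.7 mm. Every layer's G1 loop is the same polygon, so the solid is a straight extrusion of it from z=0 to z≈14.2. Closing with flat bottom and top caps and triangulating gives 20 facets — a regular 6-sided prism (a cylinder approximated with 6 flat sides), circumscribed radius ≈ 10.5 mm, height ≈ 14.2 mm.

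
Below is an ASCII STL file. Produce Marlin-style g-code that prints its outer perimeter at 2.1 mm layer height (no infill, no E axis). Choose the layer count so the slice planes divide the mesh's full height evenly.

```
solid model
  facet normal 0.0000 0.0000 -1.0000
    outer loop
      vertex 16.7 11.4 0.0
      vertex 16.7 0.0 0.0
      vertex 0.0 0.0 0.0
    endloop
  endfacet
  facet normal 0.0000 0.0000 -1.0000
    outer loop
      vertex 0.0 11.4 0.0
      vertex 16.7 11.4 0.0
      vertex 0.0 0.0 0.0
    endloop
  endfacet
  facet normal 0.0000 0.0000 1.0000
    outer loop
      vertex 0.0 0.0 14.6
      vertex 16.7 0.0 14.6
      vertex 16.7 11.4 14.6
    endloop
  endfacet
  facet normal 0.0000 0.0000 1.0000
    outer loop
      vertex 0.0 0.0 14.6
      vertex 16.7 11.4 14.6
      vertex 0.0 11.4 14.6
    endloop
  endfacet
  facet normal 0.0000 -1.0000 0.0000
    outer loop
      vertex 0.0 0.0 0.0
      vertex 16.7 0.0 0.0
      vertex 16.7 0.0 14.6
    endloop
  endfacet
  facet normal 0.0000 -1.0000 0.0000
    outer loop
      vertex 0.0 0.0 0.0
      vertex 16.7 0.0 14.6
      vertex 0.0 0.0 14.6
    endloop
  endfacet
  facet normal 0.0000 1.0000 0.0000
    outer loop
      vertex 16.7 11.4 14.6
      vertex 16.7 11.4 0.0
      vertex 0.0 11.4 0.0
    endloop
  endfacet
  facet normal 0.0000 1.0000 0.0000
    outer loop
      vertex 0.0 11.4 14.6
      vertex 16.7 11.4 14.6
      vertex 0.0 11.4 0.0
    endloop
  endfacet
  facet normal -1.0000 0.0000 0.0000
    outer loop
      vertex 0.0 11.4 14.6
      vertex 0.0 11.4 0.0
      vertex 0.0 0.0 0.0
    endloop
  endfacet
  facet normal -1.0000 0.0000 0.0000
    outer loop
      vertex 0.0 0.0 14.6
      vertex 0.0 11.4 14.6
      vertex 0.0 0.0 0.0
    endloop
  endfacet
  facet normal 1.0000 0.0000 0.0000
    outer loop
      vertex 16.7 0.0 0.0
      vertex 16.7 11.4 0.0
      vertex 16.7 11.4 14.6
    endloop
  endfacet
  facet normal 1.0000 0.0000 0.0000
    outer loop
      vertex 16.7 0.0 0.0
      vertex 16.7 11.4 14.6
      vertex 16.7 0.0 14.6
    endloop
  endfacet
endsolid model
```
; perimeter-only toolpath
G21 ; units = mm
G90 ; absolute positioning
G28 ; home
; layer 1
G0 Z2.1
G0 X0.0 Y0.0
G1 X16.7 Y0.0
G1 X16.7 Y11.4
G1 X0.0 Y11.4
G1 X0.0 Y0.0
; layer 2
G0 Z4.2
G0 X0.0 Y0.0
G1 X16.7 Y0.0
G1 X16.7 Y11.4
G1 X0.0 Y11.4
G1 X0.0 Y0.0
; layer 3
G0 Z6.3
G0 X0.0 Y0.0
G1 X16.7 Y0.0
G1 X16.7 Y11.4
G1 X0.0 Y11.4
G1 X0.0 Y0.0
; layer 4
G0 Z8.3
G0 X0.0 Y0.0
G1 X16.7 Y0.0
G1 X16.7 Y11.4
G1 X0.0 Y11.4
G1 X0.0 Y0.0
; layer 5
G0 Z10.4
G0 X0.0 Y0.0
G1 X16.7 Y0.0
G1 X16.7 Y11.4
G1 X0.0 Y11.4
G1 X0.0 Y0.0
; layer 6
G0 Z12.5
G0 X0.0 Y0.0
G1 X16.7 Y0.0
G1 X16.7 Y11.4
G1 X0.0 Y11.4
G1 X0.0 Y0.0
; layer 7
G0 Z14.6
G0 X0.0 Y0.0
G1 X16.7 Y0.0
G1 X16.7 Y11.4
G1 X0.0 Y11.4
G1 X0.0 Y0.0
M2 ; end

The solid is a rectangular box, roughly 16.7 × 11.4 mm footprint and 14.6 mm tall. Slicing at Δz = 2.1 mm — 7 equal slices spanning the solid's height, so layer i sits at z = i·h/7 — gives 7 non-empty perimeters. Each is a 4-segment closed polygon; G0 lifts to the layer z and rapids to the start vertex, then G1 traces the edges.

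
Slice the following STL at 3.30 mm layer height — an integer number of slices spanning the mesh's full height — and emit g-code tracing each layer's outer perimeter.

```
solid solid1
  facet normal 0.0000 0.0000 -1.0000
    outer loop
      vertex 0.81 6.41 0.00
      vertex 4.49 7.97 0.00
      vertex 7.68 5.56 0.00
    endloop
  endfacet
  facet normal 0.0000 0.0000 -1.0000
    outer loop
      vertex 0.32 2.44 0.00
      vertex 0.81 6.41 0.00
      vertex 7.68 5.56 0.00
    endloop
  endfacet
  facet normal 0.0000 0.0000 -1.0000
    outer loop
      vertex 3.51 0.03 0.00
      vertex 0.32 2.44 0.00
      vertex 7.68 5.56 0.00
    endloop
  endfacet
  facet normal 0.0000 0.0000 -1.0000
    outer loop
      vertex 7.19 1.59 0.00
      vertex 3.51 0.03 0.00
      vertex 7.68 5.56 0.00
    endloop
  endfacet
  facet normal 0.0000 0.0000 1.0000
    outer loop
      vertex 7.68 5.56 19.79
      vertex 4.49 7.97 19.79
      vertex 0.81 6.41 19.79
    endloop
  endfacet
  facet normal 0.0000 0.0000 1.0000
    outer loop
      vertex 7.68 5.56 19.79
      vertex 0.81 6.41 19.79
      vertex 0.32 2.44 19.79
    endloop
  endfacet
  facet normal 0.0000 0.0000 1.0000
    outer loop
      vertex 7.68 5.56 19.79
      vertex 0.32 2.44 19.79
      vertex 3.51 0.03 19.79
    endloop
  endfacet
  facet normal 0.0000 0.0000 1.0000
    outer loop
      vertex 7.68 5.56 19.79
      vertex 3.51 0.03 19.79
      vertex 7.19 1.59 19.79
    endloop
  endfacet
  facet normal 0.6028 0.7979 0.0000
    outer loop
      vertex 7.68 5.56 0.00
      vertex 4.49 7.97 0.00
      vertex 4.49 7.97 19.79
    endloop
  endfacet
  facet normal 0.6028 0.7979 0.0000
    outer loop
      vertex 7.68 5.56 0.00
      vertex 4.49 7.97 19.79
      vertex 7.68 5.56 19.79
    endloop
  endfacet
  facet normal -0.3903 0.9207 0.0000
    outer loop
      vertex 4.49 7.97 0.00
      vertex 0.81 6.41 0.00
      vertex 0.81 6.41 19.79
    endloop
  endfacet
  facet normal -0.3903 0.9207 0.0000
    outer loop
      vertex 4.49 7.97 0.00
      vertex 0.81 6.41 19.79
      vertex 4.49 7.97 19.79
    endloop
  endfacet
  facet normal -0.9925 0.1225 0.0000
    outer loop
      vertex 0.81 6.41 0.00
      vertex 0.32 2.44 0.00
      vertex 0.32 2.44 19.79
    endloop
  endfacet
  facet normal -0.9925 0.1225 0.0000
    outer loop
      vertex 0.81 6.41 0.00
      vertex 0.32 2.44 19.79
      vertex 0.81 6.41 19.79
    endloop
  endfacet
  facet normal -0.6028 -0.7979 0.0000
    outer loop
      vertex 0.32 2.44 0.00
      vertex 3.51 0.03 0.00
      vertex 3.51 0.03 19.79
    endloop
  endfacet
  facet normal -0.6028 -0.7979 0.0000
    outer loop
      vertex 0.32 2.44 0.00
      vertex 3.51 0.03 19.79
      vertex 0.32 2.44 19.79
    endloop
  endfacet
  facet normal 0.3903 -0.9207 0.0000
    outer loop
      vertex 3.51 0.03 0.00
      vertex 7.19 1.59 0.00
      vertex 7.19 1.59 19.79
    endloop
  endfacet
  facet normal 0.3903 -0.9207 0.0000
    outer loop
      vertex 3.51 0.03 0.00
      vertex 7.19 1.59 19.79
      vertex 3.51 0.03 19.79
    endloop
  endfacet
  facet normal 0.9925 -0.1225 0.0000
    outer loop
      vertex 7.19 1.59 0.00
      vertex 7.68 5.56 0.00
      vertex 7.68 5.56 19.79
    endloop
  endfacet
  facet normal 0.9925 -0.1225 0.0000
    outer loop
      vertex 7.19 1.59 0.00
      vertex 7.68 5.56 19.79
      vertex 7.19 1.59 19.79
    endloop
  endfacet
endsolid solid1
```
; perimeter-only toolpath
G21 ; units = mm
G90 ; absolute positioning
G28 ; home
; layer 1
G0 Z3.30
G0 X7.68 Y5.56
G1 X4.49 Y7.97
G1 X0.81 Y6.41
G1 X0.32 Y2.44
G1 X3.51 Y0.03
G1 X7.19 Y1.59
G1 X7.68 Y5.56
; layer 2
G0 Z6.60
G0 X7.68 Y5.56
G1 X4.49 Y7.97
G1 X0.81 Y6.41
G1 X0.32 Y2.44
G1 X3.51 Y0.03
G1 X7.19 Y1.59
G1 X7.68 Y5.56
; layer 3
G0 Z9.89
G0 X7.68 Y5.56
G1 X4.49 Y7.97
G1 X0.81 Y6.41
G1 X0.32 Y2.44
G1 X3.51 Y0.03
G1 X7.19 Y1.59
G1 X7.68 Y5.56
; layer 4
G0 Z13.19
G0 X7.68 Y5.56
G1 X4.49 Y7.97
G1 X0.81 Y6.41
G1 X0.32 Y2.44
G1 X3.51 Y0.03
G1 X7.19 Y1.59
G1 X7.68 Y5.56
; layer 5
G0 Z16.49
G0 X7.68 Y5.56
G1 X4.49 Y7.97
G1 X0.81 Y6.41
G1 X0.32 Y2.44
G1 X3.51 Y0.03
G1 X7.19 Y1.59
G1 X7.68 Y5.56
; layer 6
G0 Z19.79
G0 X7.68 Y5.56
G1 X4.49 Y7.97
G1 X0.81 Y6.41
G1 X0.32 Y2.44
G1 X3.51 Y0.03
G1 X7.19 Y1.59
G1 X7.68 Y5.56
M2 ; end

The solid is a regular 6-sided prism (a cylinder approximated with 6 flat sides), circumscribed radius ≈ 4 mm, height ≈ 19.8 mm. Slicing at Δz = 3.30 mm — 6 equal slices spanning the solid's height, so layer i sits at z = i·h/6 — gives 6 non-empty perimeters. Each is a 6-segment closed polygon; G0 lifts to the layer z and rapids to the start vertex, then G1 traces the edges.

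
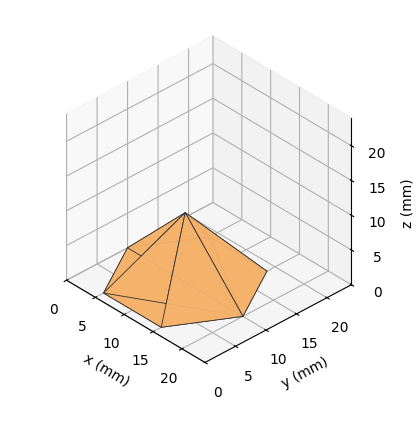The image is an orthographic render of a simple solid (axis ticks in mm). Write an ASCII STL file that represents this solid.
Reading the render: the shape is a regular 6-sided pyramid, base circumscribed radius ≈ 10 mm, apex at z ≈ 10 mm (dimensions read to the nearest mm from the axis ticks). For the STL, each face is triangulated and given an outward normal.

solid part
  facet normal 0.0000 0.0000 -1.0000
    outer loop
      vertex 5.00 18.66 0.00
      vertex 15.00 18.66 0.00
      vertex 20.00 10.00 0.00
    endloop
  endfacet
  facet normal 0.0000 0.0000 -1.0000
    outer loop
      vertex 0.00 10.00 0.00
      vertex 5.00 18.66 0.00
      vertex 20.00 10.00 0.00
    endloop
  endfacet
  facet normal 0.0000 0.0000 -1.0000
    outer loop
      vertex 5.00 1.34 0.00
      vertex 0.00 10.00 0.00
      vertex 20.00 10.00 0.00
    endloop
  endfacet
  facet normal 0.0000 0.0000 -1.0000
    outer loop
      vertex 15.00 1.34 0.00
      vertex 5.00 1.34 0.00
      vertex 20.00 10.00 0.00
    endloop
  endfacet
  facet normal 0.6547 0.3780 0.6547
    outer loop
      vertex 20.00 10.00 0.00
      vertex 15.00 18.66 0.00
      vertex 10.00 10.00 10.00
    endloop
  endfacet
  facet normal 0.0000 0.7559 0.6546
    outer loop
      vertex 15.00 18.66 0.00
      vertex 5.00 18.66 0.00
      vertex 10.00 10.00 10.00
    endloop
  endfacet
  facet normal -0.6547 0.3780 0.6547
    outer loop
      vertex 5.00 18.66 0.00
      vertex 0.00 10.00 0.00
      vertex 10.00 10.00 10.00
    endloop
  endfacet
  facet normal -0.6547 -0.3780 0.6547
    outer loop
      vertex 0.00 10.00 0.00
      vertex 5.00 1.34 0.00
      vertex 10.00 10.00 10.00
    endloop
  endfacet
  facet normal 0.0000 -0.7559 0.6546
    outer loop
      vertex 5.00 1.34 0.00
      vertex 15.00 1.34 0.00
      vertex 10.00 10.00 10.00
    endloop
  endfacet
  facet normal 0.6547 -0.3780 0.6547
    outer loop
      vertex 15.00 1.34 0.00
      vertex 20.00 10.00 0.00
      vertex 10.00 10.00 10.00
    endloop
  endfacet
endsolid part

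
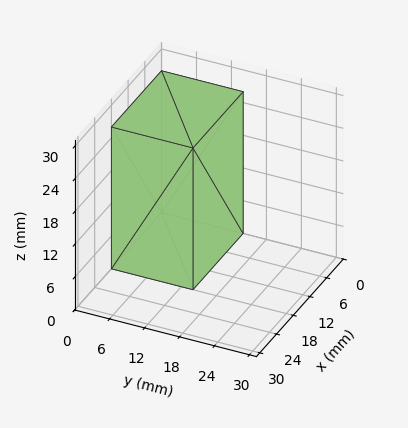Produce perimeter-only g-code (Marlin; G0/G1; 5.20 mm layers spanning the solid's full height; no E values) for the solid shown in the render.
Reading the render: the shape is a rectangular box, roughly 18 × 14 mm footprint and 26 mm tall (dimensions read to the nearest mm from the axis ticks). For the g-code, the solid's height is divided into equal slices at the stated Δz and each level perimeter traced with G1 moves after a G0 lift.

; perimeter-only toolpath
G21 ; units = mm
G90 ; absolute positioning
G28 ; home
; layer 1
G0 Z5.20
G0 X0.00 Y0.00
G1 X18.00 Y0.00
G1 X18.00 Y14.00
G1 X0.00 Y14.00
G1 X0.00 Y0.00
; layer 2
G0 Z10.40
G0 X0.00 Y0.00
G1 X18.00 Y0.00
G1 X18.00 Y14.00
G1 X0.00 Y14.00
G1 X0.00 Y0.00
; layer 3
G0 Z15.60
G0 X0.00 Y0.00
G1 X18.00 Y0.00
G1 X18.00 Y14.00
G1 X0.00 Y14.00
G1 X0.00 Y0.00
; layer 4
G0 Z20.80
G0 X0.00 Y0.00
G1 X18.00 Y0.00
G1 X18.00 Y14.00
G1 X0.00 Y14.00
G1 X0.00 Y0.00
; layer 5
G0 Z26.00
G0 X0.00 Y0.00
G1 X18.00 Y0.00
G1 X18.00 Y14.00
G1 X0.00 Y14.00
G1 X0.00 Y0.00
M2 ; end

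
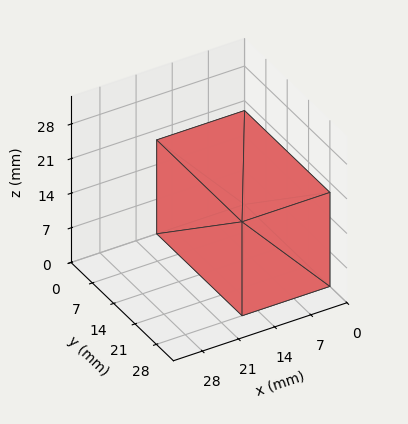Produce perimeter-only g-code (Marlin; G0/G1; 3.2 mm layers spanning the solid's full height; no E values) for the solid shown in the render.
Reading the render: the shape is a rectangular box, roughly 17 × 28 mm footprint and 19 mm tall (dimensions read to the nearest mm from the axis ticks). For the g-code, the solid's height is divided into equal slices at the stated Δz and each level perimeter traced with G1 moves after a G0 lift.

; perimeter-only toolpath
G21 ; units = mm
G90 ; absolute positioning
G28 ; home
; layer 1
G0 Z3.2
G0 X0.0 Y0.0
G1 X17.0 Y0.0
G1 X17.0 Y28.0
G1 X0.0 Y28.0
G1 X0.0 Y0.0
; layer 2
G0 Z6.3
G0 X0.0 Y0.0
G1 X17.0 Y0.0
G1 X17.0 Y28.0
G1 X0.0 Y28.0
G1 X0.0 Y0.0
; layer 3
G0 Z9.5
G0 X0.0 Y0.0
G1 X17.0 Y0.0
G1 X17.0 Y28.0
G1 X0.0 Y28.0
G1 X0.0 Y0.0
; layer 4
G0 Z12.7
G0 X0.0 Y0.0
G1 X17.0 Y0.0
G1 X17.0 Y28.0
G1 X0.0 Y28.0
G1 X0.0 Y0.0
; layer 5
G0 Z15.8
G0 X0.0 Y0.0
G1 X17.0 Y0.0
G1 X17.0 Y28.0
G1 X0.0 Y28.0
G1 X0.0 Y0.0
; layer 6
G0 Z19.0
G0 X0.0 Y0.0
G1 X17.0 Y0.0
G1 X17.0 Y28.0
G1 X0.0 Y28.0
G1 X0.0 Y0.0
M2 ; end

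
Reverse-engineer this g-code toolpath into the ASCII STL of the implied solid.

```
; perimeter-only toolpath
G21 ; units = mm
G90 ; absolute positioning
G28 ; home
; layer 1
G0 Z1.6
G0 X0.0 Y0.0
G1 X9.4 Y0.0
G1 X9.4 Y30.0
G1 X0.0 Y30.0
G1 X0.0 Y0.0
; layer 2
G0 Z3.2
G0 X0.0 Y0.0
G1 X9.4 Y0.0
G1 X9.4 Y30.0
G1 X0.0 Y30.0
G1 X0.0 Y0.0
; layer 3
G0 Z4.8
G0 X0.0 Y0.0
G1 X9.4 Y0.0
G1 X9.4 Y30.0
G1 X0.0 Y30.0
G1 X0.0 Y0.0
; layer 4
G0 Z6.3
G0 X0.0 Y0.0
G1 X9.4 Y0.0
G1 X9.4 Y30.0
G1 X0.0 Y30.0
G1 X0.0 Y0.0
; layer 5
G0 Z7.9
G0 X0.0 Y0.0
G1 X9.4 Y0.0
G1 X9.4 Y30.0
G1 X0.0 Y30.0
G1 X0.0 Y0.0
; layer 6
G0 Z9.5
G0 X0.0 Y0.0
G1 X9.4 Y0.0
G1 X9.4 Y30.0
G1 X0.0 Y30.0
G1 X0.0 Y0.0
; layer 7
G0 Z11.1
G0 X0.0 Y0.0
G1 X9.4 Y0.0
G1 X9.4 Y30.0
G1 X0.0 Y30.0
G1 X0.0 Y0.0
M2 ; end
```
solid part
  facet normal 0.0000 0.0000 -1.0000
    outer loop
      vertex 9.4 30.0 0.0
      vertex 9.4 0.0 0.0
      vertex 0.0 0.0 0.0
    endloop
  endfacet
  facet normal 0.0000 0.0000 -1.0000
    outer loop
      vertex 0.0 30.0 0.0
      vertex 9.4 30.0 0.0
      vertex 0.0 0.0 0.0
    endloop
  endfacet
  facet normal 0.0000 0.0000 1.0000
    outer loop
      vertex 0.0 0.0 11.1
      vertex 9.4 0.0 11.1
      vertex 9.4 30.0 11.1
    endloop
  endfacet
  facet normal 0.0000 0.0000 1.0000
    outer loop
      vertex 0.0 0.0 11.1
      vertex 9.4 30.0 11.1
      vertex 0.0 30.0 11.1
    endloop
  endfacet
  facet normal 0.0000 -1.0000 0.0000
    outer loop
      vertex 0.0 0.0 0.0
      vertex 9.4 0.0 0.0
      vertex 9.4 0.0 11.1
    endloop
  endfacet
  facet normal 0.0000 -1.0000 0.0000
    outer loop
      vertex 0.0 0.0 0.0
      vertex 9.4 0.0 11.1
      vertex 0.0 0.0 11.1
    endloop
  endfacet
  facet normal 0.0000 1.0000 0.0000
    outer loop
      vertex 9.4 30.0 11.1
      vertex 9.4 30.0 0.0
      vertex 0.0 30.0 0.0
    endloop
  endfacet
  facet normal 0.0000 1.0000 0.0000
    outer loop
      vertex 0.0 30.0 11.1
      vertex 9.4 30.0 11.1
      vertex 0.0 30.0 0.0
    endloop
  endfacet
  facet normal -1.0000 0.0000 0.0000
    outer loop
      vertex 0.0 30.0 11.1
      vertex 0.0 30.0 0.0
      vertex 0.0 0.0 0.0
    endloop
  endfacet
  facet normal -1.0000 0.0000 0.0000
    outer loop
      vertex 0.0 0.0 11.1
      vertex 0.0 30.0 11.1
      vertex 0.0 0.0 0.0
    endloop
  endfacet
  facet normal 1.0000 0.0000 0.0000
    outer loop
      vertex 9.4 0.0 0.0
      vertex 9.4 30.0 0.0
      vertex 9.4 30.0 11.1
    endloop
  endfacet
  facet normal 1.0000 0.0000 0.0000
    outer loop
      vertex 9.4 0.0 0.0
      vertex 9.4 30.0 11.1
      vertex 9.4 0.0 11.1
    endloop
  endfacet
endsolid part

The G0 Z moves step by Δz≈1.6 mm. Every layer's G1 loop is the same polygon, so the solid is a straight extrusion of it from z=0 to z≈11.1. Closing with flat bottom and top caps and triangulating gives 12 facets — a rectangular box, roughly 9.4 × 30 mm footprint and 11.1 mm tall.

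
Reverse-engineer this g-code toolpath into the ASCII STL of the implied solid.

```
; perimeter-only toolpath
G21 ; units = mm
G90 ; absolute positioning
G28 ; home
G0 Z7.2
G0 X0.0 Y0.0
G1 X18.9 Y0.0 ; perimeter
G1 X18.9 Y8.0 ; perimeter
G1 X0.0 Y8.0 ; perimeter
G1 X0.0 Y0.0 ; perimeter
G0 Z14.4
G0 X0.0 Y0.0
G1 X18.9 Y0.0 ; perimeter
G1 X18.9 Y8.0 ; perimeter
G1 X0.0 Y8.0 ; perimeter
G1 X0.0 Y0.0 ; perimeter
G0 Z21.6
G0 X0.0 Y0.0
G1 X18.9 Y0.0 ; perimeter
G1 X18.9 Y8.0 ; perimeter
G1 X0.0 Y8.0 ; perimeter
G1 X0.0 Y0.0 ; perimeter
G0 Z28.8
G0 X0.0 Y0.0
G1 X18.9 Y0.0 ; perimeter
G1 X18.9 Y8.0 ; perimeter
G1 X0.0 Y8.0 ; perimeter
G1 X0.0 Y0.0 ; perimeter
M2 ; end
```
solid part
  facet normal 0.0000 0.0000 -1.0000
    outer loop
      vertex 18.9 8.0 0.0
      vertex 18.9 0.0 0.0
      vertex 0.0 0.0 0.0
    endloop
  endfacet
  facet normal 0.0000 0.0000 -1.0000
    outer loop
      vertex 0.0 8.0 0.0
      vertex 18.9 8.0 0.0
      vertex 0.0 0.0 0.0
    endloop
  endfacet
  facet normal 0.0000 0.0000 1.0000
    outer loop
      vertex 0.0 0.0 28.8
      vertex 18.9 0.0 28.8
      vertex 18.9 8.0 28.8
    endloop
  endfacet
  facet normal 0.0000 0.0000 1.0000
    outer loop
      vertex 0.0 0.0 28.8
      vertex 18.9 8.0 28.8
      vertex 0.0 8.0 28.8
    endloop
  endfacet
  facet normal 0.0000 -1.0000 0.0000
    outer loop
      vertex 0.0 0.0 0.0
      vertex 18.9 0.0 0.0
      vertex 18.9 0.0 28.8
    endloop
  endfacet
  facet normal 0.0000 -1.0000 0.0000
    outer loop
      vertex 0.0 0.0 0.0
      vertex 18.9 0.0 28.8
      vertex 0.0 0.0 28.8
    endloop
  endfacet
  facet normal 0.0000 1.0000 0.0000
    outer loop
      vertex 18.9 8.0 28.8
      vertex 18.9 8.0 0.0
      vertex 0.0 8.0 0.0
    endloop
  endfacet
  facet normal 0.0000 1.0000 0.0000
    outer loop
      vertex 0.0 8.0 28.8
      vertex 18.9 8.0 28.8
      vertex 0.0 8.0 0.0
    endloop
  endfacet
  facet normal -1.0000 0.0000 0.0000
    outer loop
      vertex 0.0 8.0 28.8
      vertex 0.0 8.0 0.0
      vertex 0.0 0.0 0.0
    endloop
  endfacet
  facet normal -1.0000 0.0000 0.0000
    outer loop
      vertex 0.0 0.0 28.8
      vertex 0.0 8.0 28.8
      vertex 0.0 0.0 0.0
    endloop
  endfacet
  facet normal 1.0000 0.0000 0.0000
    outer loop
      vertex 18.9 0.0 0.0
      vertex 18.9 8.0 0.0
      vertex 18.9 8.0 28.8
    endloop
  endfacet
  facet normal 1.0000 0.0000 0.0000
    outer loop
      vertex 18.9 0.0 0.0
      vertex 18.9 8.0 28.8
      vertex 18.9 0.0 28.8
    endloop
  endfacet
endsolid part

The G0 Z moves step by Δz≈7.2 mm. Every layer's G1 loop is the same polygon, so the solid is a straight extrusion of it from z=0 to z≈28.8. Closing with flat bottom and top caps and triangulating gives 12 facets — a rectangular box, roughly 18.9 × 8 mm footprint and 28.8 mm tall.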